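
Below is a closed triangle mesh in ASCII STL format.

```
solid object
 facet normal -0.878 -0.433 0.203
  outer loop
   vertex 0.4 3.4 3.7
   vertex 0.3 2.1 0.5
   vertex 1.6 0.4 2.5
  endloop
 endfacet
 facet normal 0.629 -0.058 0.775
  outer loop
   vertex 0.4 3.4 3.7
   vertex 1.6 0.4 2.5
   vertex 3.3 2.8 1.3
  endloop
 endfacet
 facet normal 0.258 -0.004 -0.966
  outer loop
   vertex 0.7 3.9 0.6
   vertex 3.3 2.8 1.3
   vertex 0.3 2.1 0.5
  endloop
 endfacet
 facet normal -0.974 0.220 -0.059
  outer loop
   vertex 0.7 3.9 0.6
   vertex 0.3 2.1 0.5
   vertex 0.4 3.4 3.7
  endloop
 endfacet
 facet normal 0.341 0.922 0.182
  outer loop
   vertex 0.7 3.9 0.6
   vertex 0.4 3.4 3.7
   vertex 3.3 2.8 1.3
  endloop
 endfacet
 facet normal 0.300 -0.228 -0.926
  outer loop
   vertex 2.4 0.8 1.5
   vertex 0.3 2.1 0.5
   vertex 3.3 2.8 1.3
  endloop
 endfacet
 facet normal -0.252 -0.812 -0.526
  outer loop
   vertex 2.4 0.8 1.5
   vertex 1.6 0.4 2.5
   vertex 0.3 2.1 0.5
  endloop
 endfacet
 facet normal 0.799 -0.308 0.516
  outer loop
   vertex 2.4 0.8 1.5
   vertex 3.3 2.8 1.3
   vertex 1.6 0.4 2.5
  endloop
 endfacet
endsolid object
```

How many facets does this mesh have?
8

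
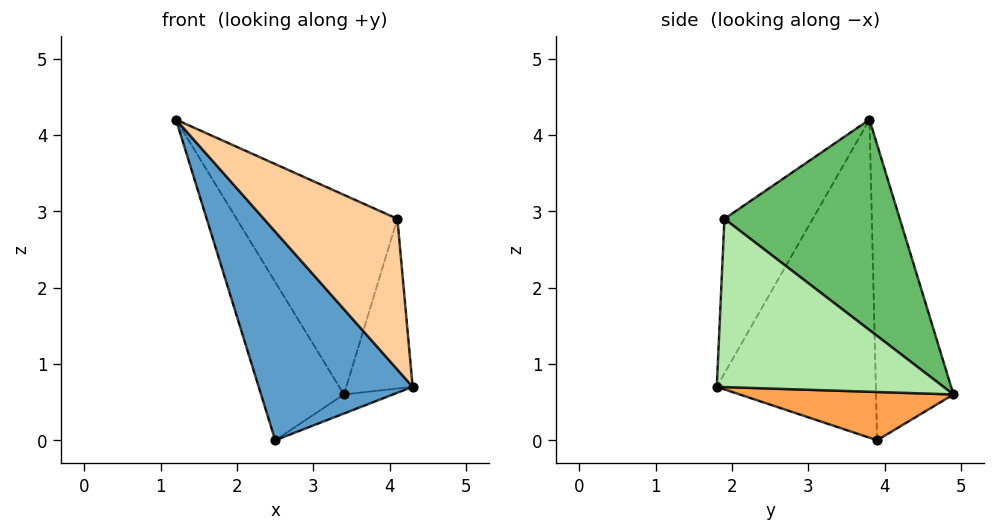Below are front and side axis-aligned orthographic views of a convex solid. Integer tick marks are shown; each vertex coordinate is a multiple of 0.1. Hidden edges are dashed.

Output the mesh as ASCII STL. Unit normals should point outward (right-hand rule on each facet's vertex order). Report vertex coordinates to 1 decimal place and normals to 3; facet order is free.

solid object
 facet normal -0.699 -0.676 -0.232
  outer loop
   vertex 2.5 3.9 0.0
   vertex 4.3 1.8 0.7
   vertex 1.2 3.8 4.2
  endloop
 endfacet
 facet normal -0.670 0.717 -0.190
  outer loop
   vertex 2.5 3.9 0.0
   vertex 1.2 3.8 4.2
   vertex 3.4 4.9 0.6
  endloop
 endfacet
 facet normal 0.466 0.107 -0.878
  outer loop
   vertex 2.5 3.9 0.0
   vertex 3.4 4.9 0.6
   vertex 4.3 1.8 0.7
  endloop
 endfacet
 facet normal -0.552 -0.834 -0.012
  outer loop
   vertex 4.1 1.9 2.9
   vertex 1.2 3.8 4.2
   vertex 4.3 1.8 0.7
  endloop
 endfacet
 facet normal 0.616 0.565 0.549
  outer loop
   vertex 4.1 1.9 2.9
   vertex 3.4 4.9 0.6
   vertex 1.2 3.8 4.2
  endloop
 endfacet
 facet normal 0.957 0.280 0.074
  outer loop
   vertex 4.1 1.9 2.9
   vertex 4.3 1.8 0.7
   vertex 3.4 4.9 0.6
  endloop
 endfacet
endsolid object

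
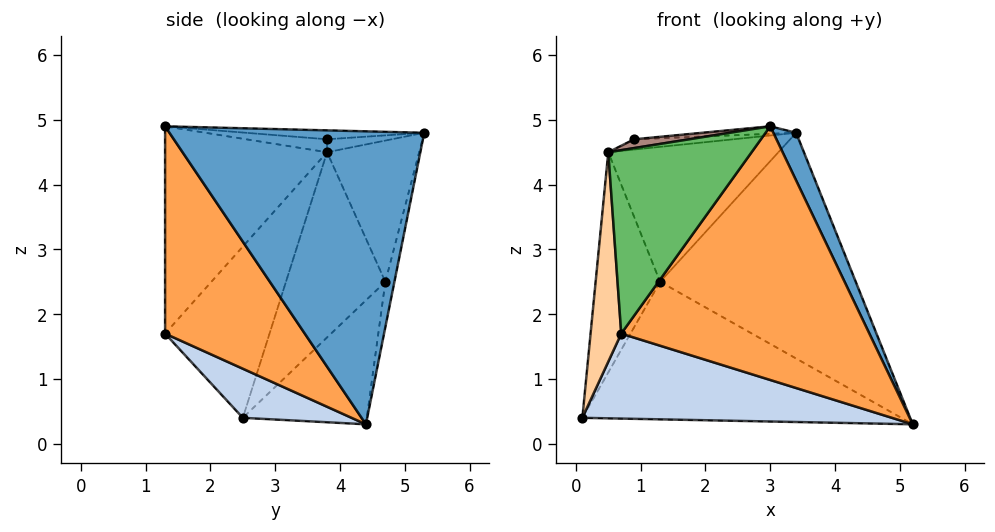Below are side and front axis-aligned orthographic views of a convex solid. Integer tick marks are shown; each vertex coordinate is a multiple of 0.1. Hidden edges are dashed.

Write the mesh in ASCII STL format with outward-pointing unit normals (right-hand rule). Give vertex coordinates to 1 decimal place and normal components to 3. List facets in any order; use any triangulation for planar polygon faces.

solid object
 facet normal 0.920 -0.082 0.384
  outer loop
   vertex 3.4 5.3 4.8
   vertex 3.0 1.3 4.9
   vertex 5.2 4.4 0.3
  endloop
 endfacet
 facet normal 0.232 -0.659 -0.715
  outer loop
   vertex 0.7 1.3 1.7
   vertex 0.1 2.5 0.4
   vertex 5.2 4.4 0.3
  endloop
 endfacet
 facet normal 0.463 -0.822 -0.333
  outer loop
   vertex 0.7 1.3 1.7
   vertex 5.2 4.4 0.3
   vertex 3.0 1.3 4.9
  endloop
 endfacet
 facet normal -0.944 -0.277 0.180
  outer loop
   vertex 0.7 1.3 1.7
   vertex 0.5 3.8 4.5
   vertex 0.1 2.5 0.4
  endloop
 endfacet
 facet normal -0.659 -0.584 0.474
  outer loop
   vertex 0.7 1.3 1.7
   vertex 3.0 1.3 4.9
   vertex 0.5 3.8 4.5
  endloop
 endfacet
 facet normal -0.287 0.739 -0.610
  outer loop
   vertex 1.3 4.7 2.5
   vertex 5.2 4.4 0.3
   vertex 0.1 2.5 0.4
  endloop
 endfacet
 facet normal -0.045 0.976 -0.213
  outer loop
   vertex 1.3 4.7 2.5
   vertex 3.4 5.3 4.8
   vertex 5.2 4.4 0.3
  endloop
 endfacet
 facet normal -0.836 0.542 -0.090
  outer loop
   vertex 1.3 4.7 2.5
   vertex 0.1 2.5 0.4
   vertex 0.5 3.8 4.5
  endloop
 endfacet
 facet normal -0.466 0.861 0.201
  outer loop
   vertex 1.3 4.7 2.5
   vertex 0.5 3.8 4.5
   vertex 3.4 5.3 4.8
  endloop
 endfacet
 facet normal -0.058 0.031 0.998
  outer loop
   vertex 0.9 3.8 4.7
   vertex 3.0 1.3 4.9
   vertex 3.4 5.3 4.8
  endloop
 endfacet
 facet normal -0.428 -0.291 0.856
  outer loop
   vertex 0.9 3.8 4.7
   vertex 0.5 3.8 4.5
   vertex 3.0 1.3 4.9
  endloop
 endfacet
 facet normal -0.369 0.566 0.738
  outer loop
   vertex 0.9 3.8 4.7
   vertex 3.4 5.3 4.8
   vertex 0.5 3.8 4.5
  endloop
 endfacet
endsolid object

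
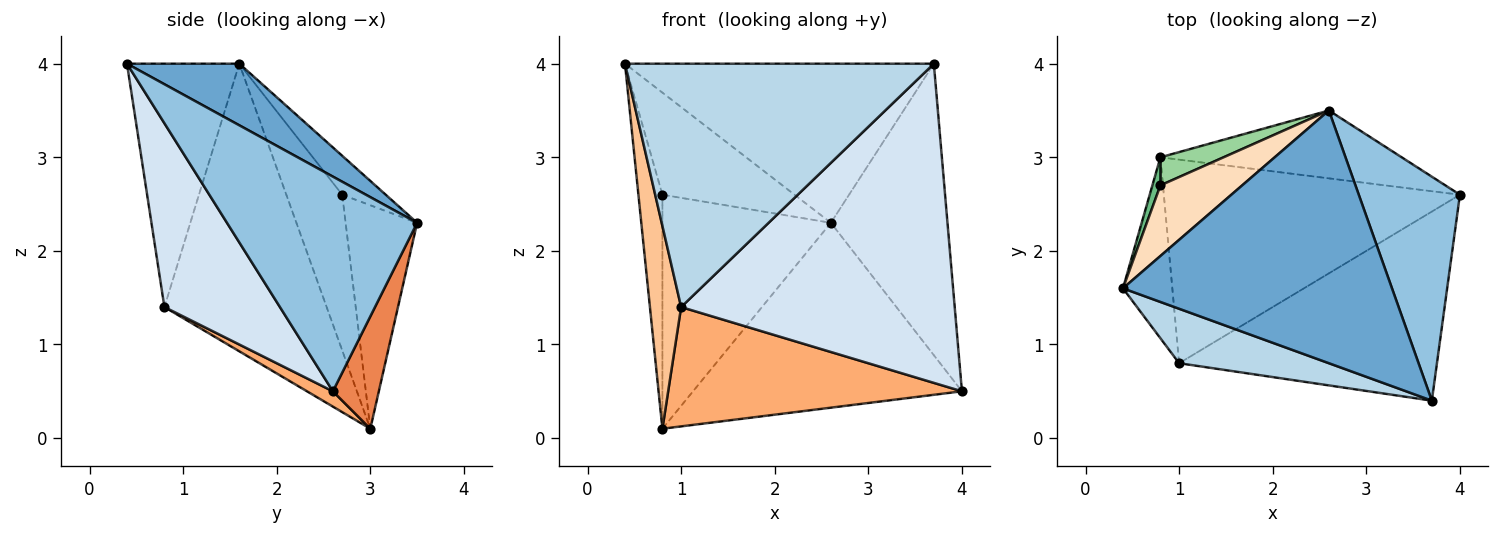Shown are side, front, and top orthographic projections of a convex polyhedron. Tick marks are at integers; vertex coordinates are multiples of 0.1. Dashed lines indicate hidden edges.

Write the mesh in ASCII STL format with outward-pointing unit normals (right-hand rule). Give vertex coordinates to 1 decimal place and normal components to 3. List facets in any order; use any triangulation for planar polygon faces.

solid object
 facet normal 0.190 0.523 0.831
  outer loop
   vertex 2.6 3.5 2.3
   vertex 0.4 1.6 4.0
   vertex 3.7 0.4 4.0
  endloop
 endfacet
 facet normal 0.791 0.485 0.373
  outer loop
   vertex 2.6 3.5 2.3
   vertex 3.7 0.4 4.0
   vertex 4.0 2.6 0.5
  endloop
 endfacet
 facet normal -0.334 -0.920 0.206
  outer loop
   vertex 1.0 0.8 1.4
   vertex 3.7 0.4 4.0
   vertex 0.4 1.6 4.0
  endloop
 endfacet
 facet normal 0.341 -0.809 -0.479
  outer loop
   vertex 1.0 0.8 1.4
   vertex 4.0 2.6 0.5
   vertex 3.7 0.4 4.0
  endloop
 endfacet
 facet normal 0.158 0.927 -0.340
  outer loop
   vertex 0.8 3.0 0.1
   vertex 2.6 3.5 2.3
   vertex 4.0 2.6 0.5
  endloop
 endfacet
 facet normal 0.045 -0.505 -0.862
  outer loop
   vertex 0.8 3.0 0.1
   vertex 4.0 2.6 0.5
   vertex 1.0 0.8 1.4
  endloop
 endfacet
 facet normal -0.968 -0.186 -0.166
  outer loop
   vertex 0.8 3.0 0.1
   vertex 1.0 0.8 1.4
   vertex 0.4 1.6 4.0
  endloop
 endfacet
 facet normal -0.261 0.794 0.549
  outer loop
   vertex 0.8 2.7 2.6
   vertex 0.4 1.6 4.0
   vertex 2.6 3.5 2.3
  endloop
 endfacet
 facet normal -0.918 0.394 0.047
  outer loop
   vertex 0.8 2.7 2.6
   vertex 0.8 3.0 0.1
   vertex 0.4 1.6 4.0
  endloop
 endfacet
 facet normal -0.388 0.915 0.110
  outer loop
   vertex 0.8 2.7 2.6
   vertex 2.6 3.5 2.3
   vertex 0.8 3.0 0.1
  endloop
 endfacet
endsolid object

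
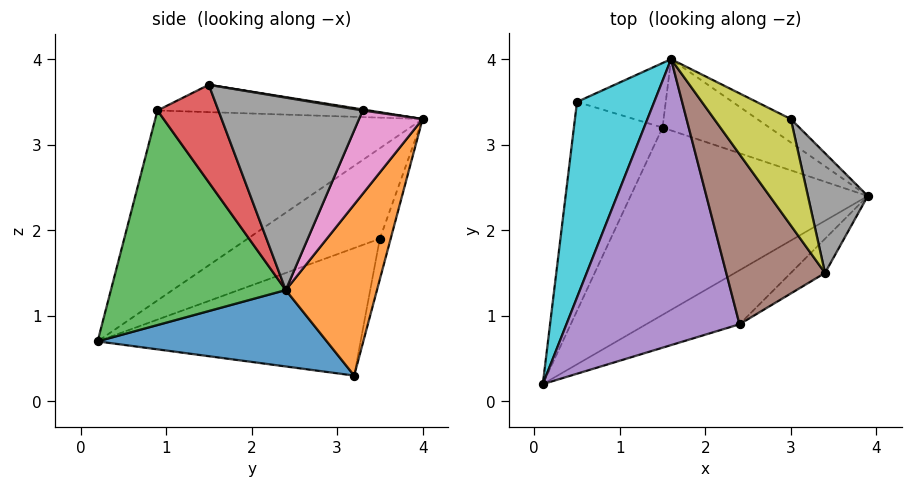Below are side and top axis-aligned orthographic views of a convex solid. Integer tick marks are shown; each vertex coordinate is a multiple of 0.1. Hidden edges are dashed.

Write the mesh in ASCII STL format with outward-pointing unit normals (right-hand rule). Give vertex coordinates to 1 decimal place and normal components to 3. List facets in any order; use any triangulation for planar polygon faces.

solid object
 facet normal 0.296 -0.261 -0.919
  outer loop
   vertex 1.5 3.2 0.3
   vertex 3.9 2.4 1.3
   vertex 0.1 0.2 0.7
  endloop
 endfacet
 facet normal 0.398 0.883 -0.249
  outer loop
   vertex 1.5 3.2 0.3
   vertex 1.6 4.0 3.3
   vertex 3.9 2.4 1.3
  endloop
 endfacet
 facet normal 0.515 -0.828 -0.224
  outer loop
   vertex 2.4 0.9 3.4
   vertex 0.1 0.2 0.7
   vertex 3.9 2.4 1.3
  endloop
 endfacet
 facet normal 0.547 -0.815 -0.192
  outer loop
   vertex 2.4 0.9 3.4
   vertex 3.9 2.4 1.3
   vertex 3.4 1.5 3.7
  endloop
 endfacet
 facet normal -0.729 -0.167 0.664
  outer loop
   vertex 2.4 0.9 3.4
   vertex 1.6 4.0 3.3
   vertex 0.1 0.2 0.7
  endloop
 endfacet
 facet normal -0.266 -0.038 0.963
  outer loop
   vertex 2.4 0.9 3.4
   vertex 3.4 1.5 3.7
   vertex 1.6 4.0 3.3
  endloop
 endfacet
 facet normal 0.450 0.874 -0.182
  outer loop
   vertex 3.0 3.3 3.4
   vertex 3.9 2.4 1.3
   vertex 1.6 4.0 3.3
  endloop
 endfacet
 facet normal 0.924 0.253 0.287
  outer loop
   vertex 3.0 3.3 3.4
   vertex 3.4 1.5 3.7
   vertex 3.9 2.4 1.3
  endloop
 endfacet
 facet normal 0.013 0.167 0.986
  outer loop
   vertex 3.0 3.3 3.4
   vertex 1.6 4.0 3.3
   vertex 3.4 1.5 3.7
  endloop
 endfacet
 facet normal -0.753 -0.142 0.642
  outer loop
   vertex 0.5 3.5 1.9
   vertex 0.1 0.2 0.7
   vertex 1.6 4.0 3.3
  endloop
 endfacet
 facet normal -0.785 0.294 -0.546
  outer loop
   vertex 0.5 3.5 1.9
   vertex 1.5 3.2 0.3
   vertex 0.1 0.2 0.7
  endloop
 endfacet
 facet normal -0.116 0.961 -0.252
  outer loop
   vertex 0.5 3.5 1.9
   vertex 1.6 4.0 3.3
   vertex 1.5 3.2 0.3
  endloop
 endfacet
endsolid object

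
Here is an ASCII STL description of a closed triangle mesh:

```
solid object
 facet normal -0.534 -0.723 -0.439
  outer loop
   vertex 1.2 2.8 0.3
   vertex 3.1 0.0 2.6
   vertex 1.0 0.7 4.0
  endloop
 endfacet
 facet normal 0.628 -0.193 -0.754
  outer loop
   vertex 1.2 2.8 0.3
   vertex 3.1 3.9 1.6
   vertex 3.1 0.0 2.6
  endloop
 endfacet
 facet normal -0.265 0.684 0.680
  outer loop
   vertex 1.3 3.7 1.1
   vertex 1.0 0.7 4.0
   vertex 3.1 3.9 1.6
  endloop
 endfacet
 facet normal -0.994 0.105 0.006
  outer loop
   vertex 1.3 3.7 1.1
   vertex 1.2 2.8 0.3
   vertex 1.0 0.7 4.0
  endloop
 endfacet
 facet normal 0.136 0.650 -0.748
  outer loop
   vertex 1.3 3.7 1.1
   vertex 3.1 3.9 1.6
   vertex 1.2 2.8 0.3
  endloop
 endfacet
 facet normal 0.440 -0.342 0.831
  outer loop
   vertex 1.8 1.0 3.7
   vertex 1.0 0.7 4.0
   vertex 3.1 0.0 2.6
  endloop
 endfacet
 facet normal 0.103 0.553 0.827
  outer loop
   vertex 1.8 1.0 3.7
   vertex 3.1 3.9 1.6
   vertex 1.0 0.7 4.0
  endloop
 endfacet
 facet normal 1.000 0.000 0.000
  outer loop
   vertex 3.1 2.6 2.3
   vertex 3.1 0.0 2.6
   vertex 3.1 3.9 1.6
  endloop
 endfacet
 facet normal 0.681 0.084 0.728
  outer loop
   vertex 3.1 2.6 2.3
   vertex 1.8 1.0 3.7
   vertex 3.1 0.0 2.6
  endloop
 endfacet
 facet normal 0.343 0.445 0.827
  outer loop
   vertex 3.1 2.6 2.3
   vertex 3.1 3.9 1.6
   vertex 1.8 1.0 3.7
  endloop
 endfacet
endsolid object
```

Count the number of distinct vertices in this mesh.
7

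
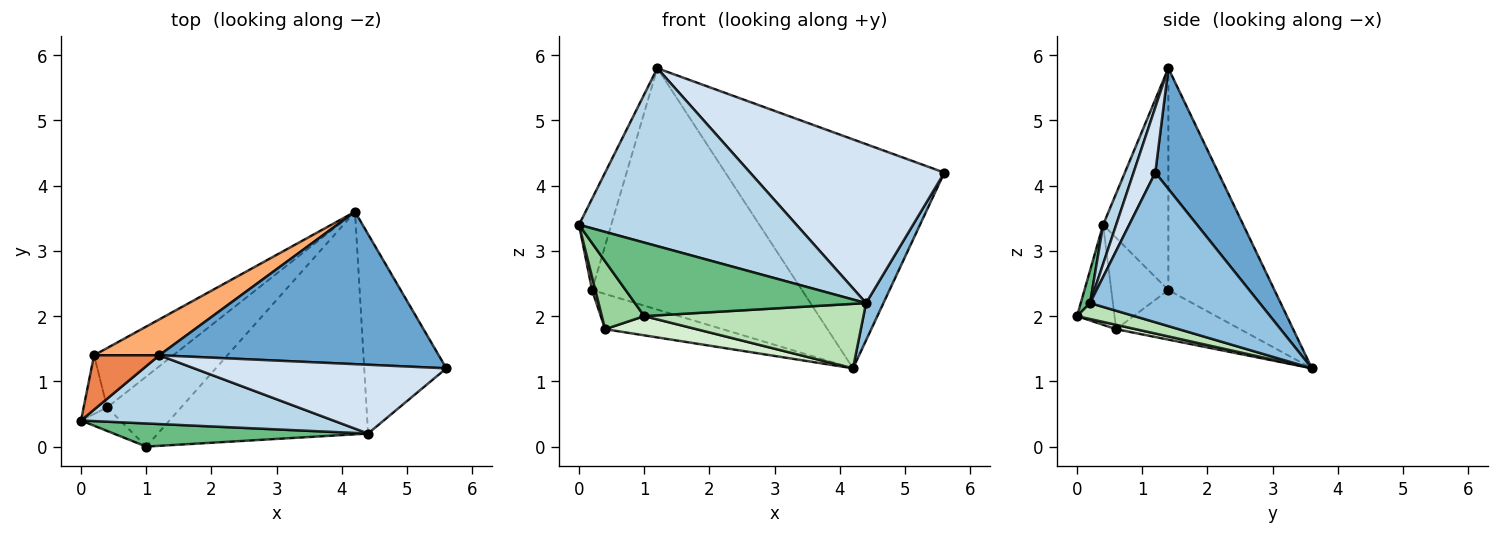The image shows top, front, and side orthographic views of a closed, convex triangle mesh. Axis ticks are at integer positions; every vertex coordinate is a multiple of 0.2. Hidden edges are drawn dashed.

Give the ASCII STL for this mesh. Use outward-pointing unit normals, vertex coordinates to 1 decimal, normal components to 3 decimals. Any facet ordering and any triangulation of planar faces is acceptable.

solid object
 facet normal 0.233 0.810 0.539
  outer loop
   vertex 1.2 1.4 5.8
   vertex 5.6 1.2 4.2
   vertex 4.2 3.6 1.2
  endloop
 endfacet
 facet normal 0.873 -0.090 -0.479
  outer loop
   vertex 4.4 0.2 2.2
   vertex 4.2 3.6 1.2
   vertex 5.6 1.2 4.2
  endloop
 endfacet
 facet normal 0.056 -0.931 0.360
  outer loop
   vertex 4.4 0.2 2.2
   vertex 1.2 1.4 5.8
   vertex 0.0 0.4 3.4
  endloop
 endfacet
 facet normal 0.102 -0.913 0.395
  outer loop
   vertex 4.4 0.2 2.2
   vertex 5.6 1.2 4.2
   vertex 1.2 1.4 5.8
  endloop
 endfacet
 facet normal -0.867 0.428 0.255
  outer loop
   vertex 0.2 1.4 2.4
   vertex 0.0 0.4 3.4
   vertex 1.2 1.4 5.8
  endloop
 endfacet
 facet normal -0.447 0.885 0.132
  outer loop
   vertex 0.2 1.4 2.4
   vertex 1.2 1.4 5.8
   vertex 4.2 3.6 1.2
  endloop
 endfacet
 facet normal -0.474 0.449 -0.757
  outer loop
   vertex 0.4 0.6 1.8
   vertex 0.2 1.4 2.4
   vertex 4.2 3.6 1.2
  endloop
 endfacet
 facet normal -0.967 -0.055 -0.249
  outer loop
   vertex 0.4 0.6 1.8
   vertex 0.0 0.4 3.4
   vertex 0.2 1.4 2.4
  endloop
 endfacet
 facet normal 0.038 -0.953 0.300
  outer loop
   vertex 1.0 0.0 2.0
   vertex 4.4 0.2 2.2
   vertex 0.0 0.4 3.4
  endloop
 endfacet
 facet normal -0.641 -0.725 -0.251
  outer loop
   vertex 1.0 0.0 2.0
   vertex 0.0 0.4 3.4
   vertex 0.4 0.6 1.8
  endloop
 endfacet
 facet normal 0.073 -0.277 -0.958
  outer loop
   vertex 1.0 0.0 2.0
   vertex 4.2 3.6 1.2
   vertex 4.4 0.2 2.2
  endloop
 endfacet
 facet normal 0.057 -0.264 -0.963
  outer loop
   vertex 1.0 0.0 2.0
   vertex 0.4 0.6 1.8
   vertex 4.2 3.6 1.2
  endloop
 endfacet
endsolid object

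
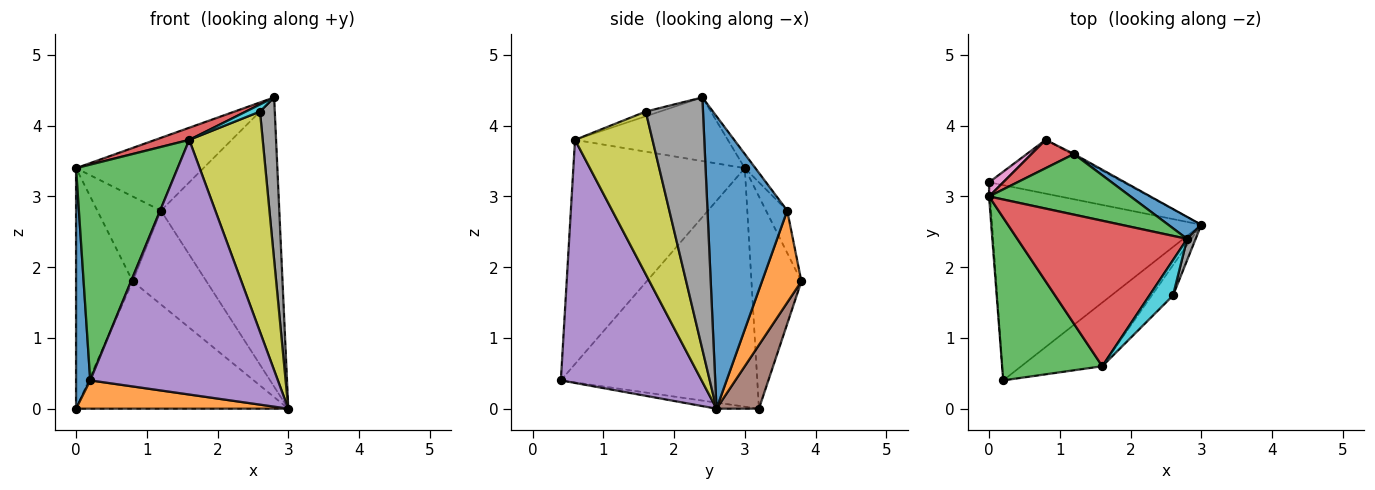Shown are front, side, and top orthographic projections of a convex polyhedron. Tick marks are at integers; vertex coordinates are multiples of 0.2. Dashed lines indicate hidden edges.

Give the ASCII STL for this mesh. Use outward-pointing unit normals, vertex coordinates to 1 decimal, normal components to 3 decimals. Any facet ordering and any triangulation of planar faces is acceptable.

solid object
 facet normal -0.997 -0.072 -0.004
  outer loop
   vertex 0.0 3.2 0.0
   vertex 0.2 0.4 0.4
   vertex 0.0 3.0 3.4
  endloop
 endfacet
 facet normal -0.029 -0.143 -0.989
  outer loop
   vertex 0.0 3.2 0.0
   vertex 3.0 2.6 0.0
   vertex 0.2 0.4 0.4
  endloop
 endfacet
 facet normal -0.803 -0.476 0.359
  outer loop
   vertex 1.6 0.6 3.8
   vertex 0.0 3.0 3.4
   vertex 0.2 0.4 0.4
  endloop
 endfacet
 facet normal -0.350 -0.078 0.933
  outer loop
   vertex 1.6 0.6 3.8
   vertex 2.8 2.4 4.4
   vertex 0.0 3.0 3.4
  endloop
 endfacet
 facet normal 0.588 -0.784 -0.196
  outer loop
   vertex 1.6 0.6 3.8
   vertex 0.2 0.4 0.4
   vertex 3.0 2.6 0.0
  endloop
 endfacet
 facet normal 0.181 0.906 -0.383
  outer loop
   vertex 0.8 3.8 1.8
   vertex 3.0 2.6 0.0
   vertex 0.0 3.2 0.0
  endloop
 endfacet
 facet normal -0.661 0.749 0.044
  outer loop
   vertex 0.8 3.8 1.8
   vertex 0.0 3.2 0.0
   vertex 0.0 3.0 3.4
  endloop
 endfacet
 facet normal 0.968 -0.250 0.033
  outer loop
   vertex 2.6 1.6 4.2
   vertex 3.0 2.6 0.0
   vertex 2.8 2.4 4.4
  endloop
 endfacet
 facet normal 0.723 -0.685 -0.094
  outer loop
   vertex 2.6 1.6 4.2
   vertex 1.6 0.6 3.8
   vertex 3.0 2.6 0.0
  endloop
 endfacet
 facet normal -0.192 -0.192 0.962
  outer loop
   vertex 2.6 1.6 4.2
   vertex 2.8 2.4 4.4
   vertex 1.6 0.6 3.8
  endloop
 endfacet
 facet normal 0.558 0.828 0.063
  outer loop
   vertex 1.2 3.6 2.8
   vertex 2.8 2.4 4.4
   vertex 3.0 2.6 0.0
  endloop
 endfacet
 facet normal 0.471 0.882 -0.012
  outer loop
   vertex 1.2 3.6 2.8
   vertex 3.0 2.6 0.0
   vertex 0.8 3.8 1.8
  endloop
 endfacet
 facet normal -0.064 0.767 0.639
  outer loop
   vertex 1.2 3.6 2.8
   vertex 0.0 3.0 3.4
   vertex 2.8 2.4 4.4
  endloop
 endfacet
 facet normal -0.302 0.905 0.302
  outer loop
   vertex 1.2 3.6 2.8
   vertex 0.8 3.8 1.8
   vertex 0.0 3.0 3.4
  endloop
 endfacet
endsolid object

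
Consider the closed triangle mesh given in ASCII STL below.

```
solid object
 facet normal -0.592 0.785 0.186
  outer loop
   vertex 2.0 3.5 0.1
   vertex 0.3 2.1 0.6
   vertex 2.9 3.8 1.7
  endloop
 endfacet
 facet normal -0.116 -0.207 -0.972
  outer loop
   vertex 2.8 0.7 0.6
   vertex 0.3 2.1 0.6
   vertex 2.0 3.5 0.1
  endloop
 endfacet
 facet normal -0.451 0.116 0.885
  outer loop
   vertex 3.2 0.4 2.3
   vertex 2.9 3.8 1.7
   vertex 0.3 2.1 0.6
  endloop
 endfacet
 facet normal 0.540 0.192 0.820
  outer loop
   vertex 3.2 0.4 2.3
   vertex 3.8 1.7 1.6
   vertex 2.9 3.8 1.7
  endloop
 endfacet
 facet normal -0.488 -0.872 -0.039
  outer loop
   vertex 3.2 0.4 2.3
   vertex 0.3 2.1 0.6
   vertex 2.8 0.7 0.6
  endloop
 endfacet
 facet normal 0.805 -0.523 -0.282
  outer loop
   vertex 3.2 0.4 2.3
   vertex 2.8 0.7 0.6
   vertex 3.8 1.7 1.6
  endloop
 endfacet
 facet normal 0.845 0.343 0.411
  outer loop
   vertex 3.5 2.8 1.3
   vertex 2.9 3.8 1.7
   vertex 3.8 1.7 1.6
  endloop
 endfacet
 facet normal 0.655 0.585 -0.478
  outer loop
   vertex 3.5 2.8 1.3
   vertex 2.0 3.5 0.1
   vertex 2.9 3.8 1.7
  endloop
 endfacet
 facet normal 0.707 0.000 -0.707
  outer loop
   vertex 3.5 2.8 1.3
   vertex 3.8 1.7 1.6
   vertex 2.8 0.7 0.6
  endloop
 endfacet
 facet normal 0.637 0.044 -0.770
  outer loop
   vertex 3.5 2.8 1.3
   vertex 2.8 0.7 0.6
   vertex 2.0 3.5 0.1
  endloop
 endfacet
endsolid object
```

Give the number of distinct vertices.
7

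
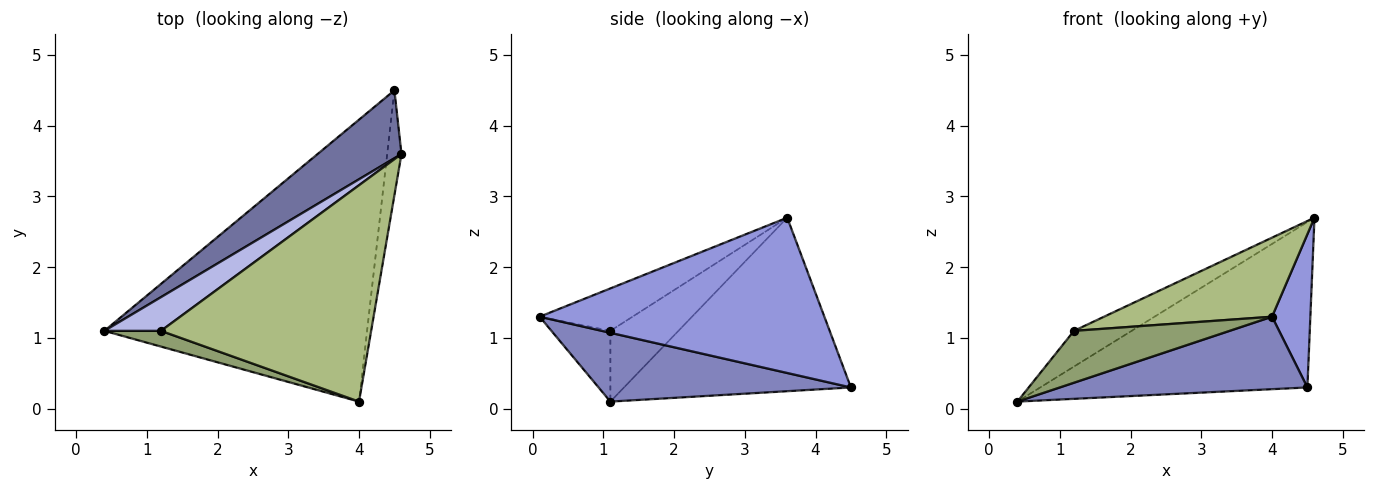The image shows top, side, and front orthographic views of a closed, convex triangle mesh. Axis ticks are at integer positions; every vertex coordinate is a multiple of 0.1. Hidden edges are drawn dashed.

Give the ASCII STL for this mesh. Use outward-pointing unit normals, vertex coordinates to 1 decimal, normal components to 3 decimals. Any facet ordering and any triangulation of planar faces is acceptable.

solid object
 facet normal -0.618 0.727 0.299
  outer loop
   vertex 4.5 4.5 0.3
   vertex 0.4 1.1 0.1
   vertex 4.6 3.6 2.7
  endloop
 endfacet
 facet normal 0.246 -0.241 -0.939
  outer loop
   vertex 4.5 4.5 0.3
   vertex 4.0 0.1 1.3
   vertex 0.4 1.1 0.1
  endloop
 endfacet
 facet normal 0.987 -0.133 -0.091
  outer loop
   vertex 4.5 4.5 0.3
   vertex 4.6 3.6 2.7
   vertex 4.0 0.1 1.3
  endloop
 endfacet
 facet normal -0.651 0.552 0.521
  outer loop
   vertex 1.2 1.1 1.1
   vertex 4.6 3.6 2.7
   vertex 0.4 1.1 0.1
  endloop
 endfacet
 facet normal -0.341 -0.900 0.273
  outer loop
   vertex 1.2 1.1 1.1
   vertex 0.4 1.1 0.1
   vertex 4.0 0.1 1.3
  endloop
 endfacet
 facet normal -0.186 -0.337 0.923
  outer loop
   vertex 1.2 1.1 1.1
   vertex 4.0 0.1 1.3
   vertex 4.6 3.6 2.7
  endloop
 endfacet
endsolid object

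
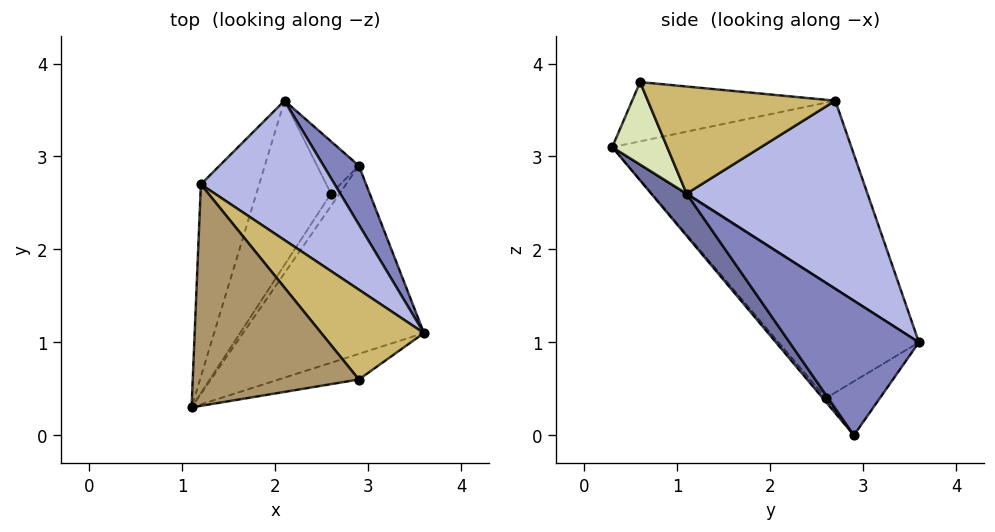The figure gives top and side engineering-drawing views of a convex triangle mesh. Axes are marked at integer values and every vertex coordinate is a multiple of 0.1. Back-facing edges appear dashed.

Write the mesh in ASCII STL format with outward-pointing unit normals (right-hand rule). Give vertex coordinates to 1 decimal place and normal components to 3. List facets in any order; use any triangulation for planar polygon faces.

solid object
 facet normal 0.137 -0.797 -0.589
  outer loop
   vertex 2.9 2.9 0.0
   vertex 3.6 1.1 2.6
   vertex 1.1 0.3 3.1
  endloop
 endfacet
 facet normal 0.776 0.596 0.204
  outer loop
   vertex 2.9 2.9 0.0
   vertex 2.1 3.6 1.0
   vertex 3.6 1.1 2.6
  endloop
 endfacet
 facet normal -0.950 0.101 -0.294
  outer loop
   vertex 1.2 2.7 3.6
   vertex 2.1 3.6 1.0
   vertex 1.1 0.3 3.1
  endloop
 endfacet
 facet normal 0.618 0.652 0.440
  outer loop
   vertex 1.2 2.7 3.6
   vertex 3.6 1.1 2.6
   vertex 2.1 3.6 1.0
  endloop
 endfacet
 facet normal -0.835 -0.092 -0.542
  outer loop
   vertex 2.6 2.6 0.4
   vertex 1.1 0.3 3.1
   vertex 2.1 3.6 1.0
  endloop
 endfacet
 facet normal -0.326 -0.623 -0.711
  outer loop
   vertex 2.6 2.6 0.4
   vertex 2.9 2.9 0.0
   vertex 1.1 0.3 3.1
  endloop
 endfacet
 facet normal -0.790 -0.027 -0.613
  outer loop
   vertex 2.6 2.6 0.4
   vertex 2.1 3.6 1.0
   vertex 2.9 2.9 0.0
  endloop
 endfacet
 facet normal 0.251 -0.937 -0.244
  outer loop
   vertex 2.9 0.6 3.8
   vertex 1.1 0.3 3.1
   vertex 3.6 1.1 2.6
  endloop
 endfacet
 facet normal -0.330 -0.179 0.927
  outer loop
   vertex 2.9 0.6 3.8
   vertex 1.2 2.7 3.6
   vertex 1.1 0.3 3.1
  endloop
 endfacet
 facet normal 0.605 0.545 0.580
  outer loop
   vertex 2.9 0.6 3.8
   vertex 3.6 1.1 2.6
   vertex 1.2 2.7 3.6
  endloop
 endfacet
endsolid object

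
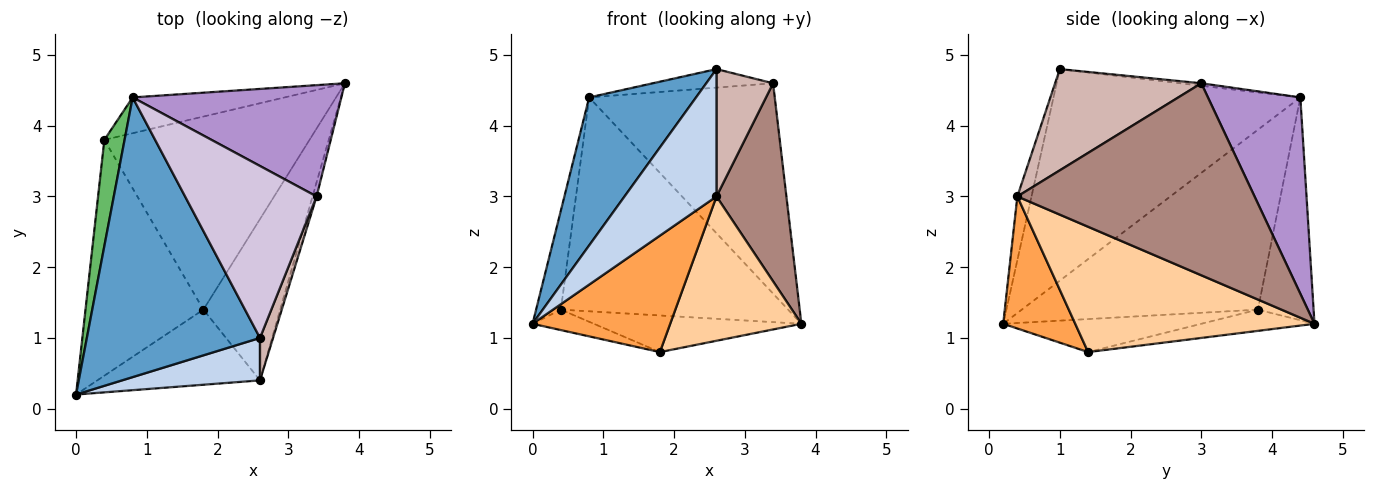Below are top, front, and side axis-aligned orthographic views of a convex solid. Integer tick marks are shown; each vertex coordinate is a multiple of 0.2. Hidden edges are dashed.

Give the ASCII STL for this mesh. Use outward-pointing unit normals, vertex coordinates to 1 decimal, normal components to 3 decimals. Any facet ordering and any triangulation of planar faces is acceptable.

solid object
 facet normal -0.734 -0.318 0.601
  outer loop
   vertex 0.8 4.4 4.4
   vertex 0.0 0.2 1.2
   vertex 2.6 1.0 4.8
  endloop
 endfacet
 facet normal -0.144 -0.939 0.313
  outer loop
   vertex 2.6 0.4 3.0
   vertex 2.6 1.0 4.8
   vertex 0.0 0.2 1.2
  endloop
 endfacet
 facet normal 0.403 -0.769 -0.496
  outer loop
   vertex 2.6 0.4 3.0
   vertex 0.0 0.2 1.2
   vertex 1.8 1.4 0.8
  endloop
 endfacet
 facet normal 0.772 -0.424 -0.473
  outer loop
   vertex 2.6 0.4 3.0
   vertex 1.8 1.4 0.8
   vertex 3.8 4.6 1.2
  endloop
 endfacet
 facet normal -0.988 0.104 0.111
  outer loop
   vertex 0.4 3.8 1.4
   vertex 0.0 0.2 1.2
   vertex 0.8 4.4 4.4
  endloop
 endfacet
 facet normal -0.235 0.959 -0.160
  outer loop
   vertex 0.4 3.8 1.4
   vertex 0.8 4.4 4.4
   vertex 3.8 4.6 1.2
  endloop
 endfacet
 facet normal -0.269 0.083 -0.960
  outer loop
   vertex 0.4 3.8 1.4
   vertex 1.8 1.4 0.8
   vertex 0.0 0.2 1.2
  endloop
 endfacet
 facet normal -0.101 0.185 -0.977
  outer loop
   vertex 0.4 3.8 1.4
   vertex 3.8 4.6 1.2
   vertex 1.8 1.4 0.8
  endloop
 endfacet
 facet normal 0.403 0.809 0.428
  outer loop
   vertex 3.4 3.0 4.6
   vertex 3.8 4.6 1.2
   vertex 0.8 4.4 4.4
  endloop
 endfacet
 facet normal -0.019 0.107 0.994
  outer loop
   vertex 3.4 3.0 4.6
   vertex 0.8 4.4 4.4
   vertex 2.6 1.0 4.8
  endloop
 endfacet
 facet normal 0.959 -0.283 -0.020
  outer loop
   vertex 3.4 3.0 4.6
   vertex 2.6 0.4 3.0
   vertex 3.8 4.6 1.2
  endloop
 endfacet
 facet normal 0.926 -0.358 0.119
  outer loop
   vertex 3.4 3.0 4.6
   vertex 2.6 1.0 4.8
   vertex 2.6 0.4 3.0
  endloop
 endfacet
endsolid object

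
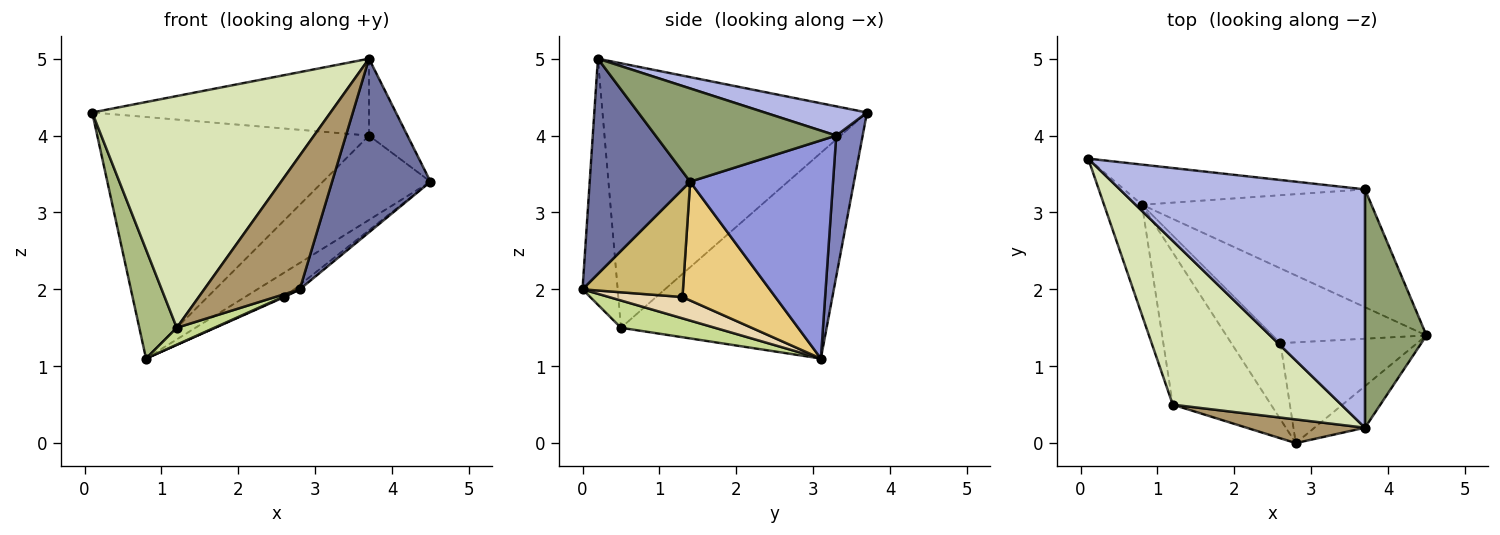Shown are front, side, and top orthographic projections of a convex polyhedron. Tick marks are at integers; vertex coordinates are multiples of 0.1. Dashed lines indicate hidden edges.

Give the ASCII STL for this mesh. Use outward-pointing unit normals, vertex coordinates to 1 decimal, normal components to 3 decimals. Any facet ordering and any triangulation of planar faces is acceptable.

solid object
 facet normal 0.705 -0.690 -0.165
  outer loop
   vertex 3.7 0.2 5.0
   vertex 2.8 0.0 2.0
   vertex 4.5 1.4 3.4
  endloop
 endfacet
 facet normal 0.096 0.982 -0.163
  outer loop
   vertex 3.7 3.3 4.0
   vertex 0.8 3.1 1.1
   vertex 0.1 3.7 4.3
  endloop
 endfacet
 facet normal 0.612 0.461 -0.643
  outer loop
   vertex 3.7 3.3 4.0
   vertex 4.5 1.4 3.4
   vertex 0.8 3.1 1.1
  endloop
 endfacet
 facet normal 0.113 0.305 0.946
  outer loop
   vertex 3.7 3.3 4.0
   vertex 0.1 3.7 4.3
   vertex 3.7 0.2 5.0
  endloop
 endfacet
 facet normal 0.822 0.175 0.542
  outer loop
   vertex 3.7 3.3 4.0
   vertex 3.7 0.2 5.0
   vertex 4.5 1.4 3.4
  endloop
 endfacet
 facet normal -0.968 -0.176 -0.179
  outer loop
   vertex 1.2 0.5 1.5
   vertex 0.1 3.7 4.3
   vertex 0.8 3.1 1.1
  endloop
 endfacet
 facet normal 0.266 -0.106 -0.958
  outer loop
   vertex 1.2 0.5 1.5
   vertex 0.8 3.1 1.1
   vertex 2.8 0.0 2.0
  endloop
 endfacet
 facet normal -0.671 -0.605 0.428
  outer loop
   vertex 1.2 0.5 1.5
   vertex 3.7 0.2 5.0
   vertex 0.1 3.7 4.3
  endloop
 endfacet
 facet normal -0.341 -0.926 0.164
  outer loop
   vertex 1.2 0.5 1.5
   vertex 2.8 0.0 2.0
   vertex 3.7 0.2 5.0
  endloop
 endfacet
 facet normal 0.618 0.035 -0.785
  outer loop
   vertex 2.6 1.3 1.9
   vertex 4.5 1.4 3.4
   vertex 2.8 0.0 2.0
  endloop
 endfacet
 facet normal 0.592 0.251 -0.766
  outer loop
   vertex 2.6 1.3 1.9
   vertex 0.8 3.1 1.1
   vertex 4.5 1.4 3.4
  endloop
 endfacet
 facet normal 0.398 -0.009 -0.917
  outer loop
   vertex 2.6 1.3 1.9
   vertex 2.8 0.0 2.0
   vertex 0.8 3.1 1.1
  endloop
 endfacet
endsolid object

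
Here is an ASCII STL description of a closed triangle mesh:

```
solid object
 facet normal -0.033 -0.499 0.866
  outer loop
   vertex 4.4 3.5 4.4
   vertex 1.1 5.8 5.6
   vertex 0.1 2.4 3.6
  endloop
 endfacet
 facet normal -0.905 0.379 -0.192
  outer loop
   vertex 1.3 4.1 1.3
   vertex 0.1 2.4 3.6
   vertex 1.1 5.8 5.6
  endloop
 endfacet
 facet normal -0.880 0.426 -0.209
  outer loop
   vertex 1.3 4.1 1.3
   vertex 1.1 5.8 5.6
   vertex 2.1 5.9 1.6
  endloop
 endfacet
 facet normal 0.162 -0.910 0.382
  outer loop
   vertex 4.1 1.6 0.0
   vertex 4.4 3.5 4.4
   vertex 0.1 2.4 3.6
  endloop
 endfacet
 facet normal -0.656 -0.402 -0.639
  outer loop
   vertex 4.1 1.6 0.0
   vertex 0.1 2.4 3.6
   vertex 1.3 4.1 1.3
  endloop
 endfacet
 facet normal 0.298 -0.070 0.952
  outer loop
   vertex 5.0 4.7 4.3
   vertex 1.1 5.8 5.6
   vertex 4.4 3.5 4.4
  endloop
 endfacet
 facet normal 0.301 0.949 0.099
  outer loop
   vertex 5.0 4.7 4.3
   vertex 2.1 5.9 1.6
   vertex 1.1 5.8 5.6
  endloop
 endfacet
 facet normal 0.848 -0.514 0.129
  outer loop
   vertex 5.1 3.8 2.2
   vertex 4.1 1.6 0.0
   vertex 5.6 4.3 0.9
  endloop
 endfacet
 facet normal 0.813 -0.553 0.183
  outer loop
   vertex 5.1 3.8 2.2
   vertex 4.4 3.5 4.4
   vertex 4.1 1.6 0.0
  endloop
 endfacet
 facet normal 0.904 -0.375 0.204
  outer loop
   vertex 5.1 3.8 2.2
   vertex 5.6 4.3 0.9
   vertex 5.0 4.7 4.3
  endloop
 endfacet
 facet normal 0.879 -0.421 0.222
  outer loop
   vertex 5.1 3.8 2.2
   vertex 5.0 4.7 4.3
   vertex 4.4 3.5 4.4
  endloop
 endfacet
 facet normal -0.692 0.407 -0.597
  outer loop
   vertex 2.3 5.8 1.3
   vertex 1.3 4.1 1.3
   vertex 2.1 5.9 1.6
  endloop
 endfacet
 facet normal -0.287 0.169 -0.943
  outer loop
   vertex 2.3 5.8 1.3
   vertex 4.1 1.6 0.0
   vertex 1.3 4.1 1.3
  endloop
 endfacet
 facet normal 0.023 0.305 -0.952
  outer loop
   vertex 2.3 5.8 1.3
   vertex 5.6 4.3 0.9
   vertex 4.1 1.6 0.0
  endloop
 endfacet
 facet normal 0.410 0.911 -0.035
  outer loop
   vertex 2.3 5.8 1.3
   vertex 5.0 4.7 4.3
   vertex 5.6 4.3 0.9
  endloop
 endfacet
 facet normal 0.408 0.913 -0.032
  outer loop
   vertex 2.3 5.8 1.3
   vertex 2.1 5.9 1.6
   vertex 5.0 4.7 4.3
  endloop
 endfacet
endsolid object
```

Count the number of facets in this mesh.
16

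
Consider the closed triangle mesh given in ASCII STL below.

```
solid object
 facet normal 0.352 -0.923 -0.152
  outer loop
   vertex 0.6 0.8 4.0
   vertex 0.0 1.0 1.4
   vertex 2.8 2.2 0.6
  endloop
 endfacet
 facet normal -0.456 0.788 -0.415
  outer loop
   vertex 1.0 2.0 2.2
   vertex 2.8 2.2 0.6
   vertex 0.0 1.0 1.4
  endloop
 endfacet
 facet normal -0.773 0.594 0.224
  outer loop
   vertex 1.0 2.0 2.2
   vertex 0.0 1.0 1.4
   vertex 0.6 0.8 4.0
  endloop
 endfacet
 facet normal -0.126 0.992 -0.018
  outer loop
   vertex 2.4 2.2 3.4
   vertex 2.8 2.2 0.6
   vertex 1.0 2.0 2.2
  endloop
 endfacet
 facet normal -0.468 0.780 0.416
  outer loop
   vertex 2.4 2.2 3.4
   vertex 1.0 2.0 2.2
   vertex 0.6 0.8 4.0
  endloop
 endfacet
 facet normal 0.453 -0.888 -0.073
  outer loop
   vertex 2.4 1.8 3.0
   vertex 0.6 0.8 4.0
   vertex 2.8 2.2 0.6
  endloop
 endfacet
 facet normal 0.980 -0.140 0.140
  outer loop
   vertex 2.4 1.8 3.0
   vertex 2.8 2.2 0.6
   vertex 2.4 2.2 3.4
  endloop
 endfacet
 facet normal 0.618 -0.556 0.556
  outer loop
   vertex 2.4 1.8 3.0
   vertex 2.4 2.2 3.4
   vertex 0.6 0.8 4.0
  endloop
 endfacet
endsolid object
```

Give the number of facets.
8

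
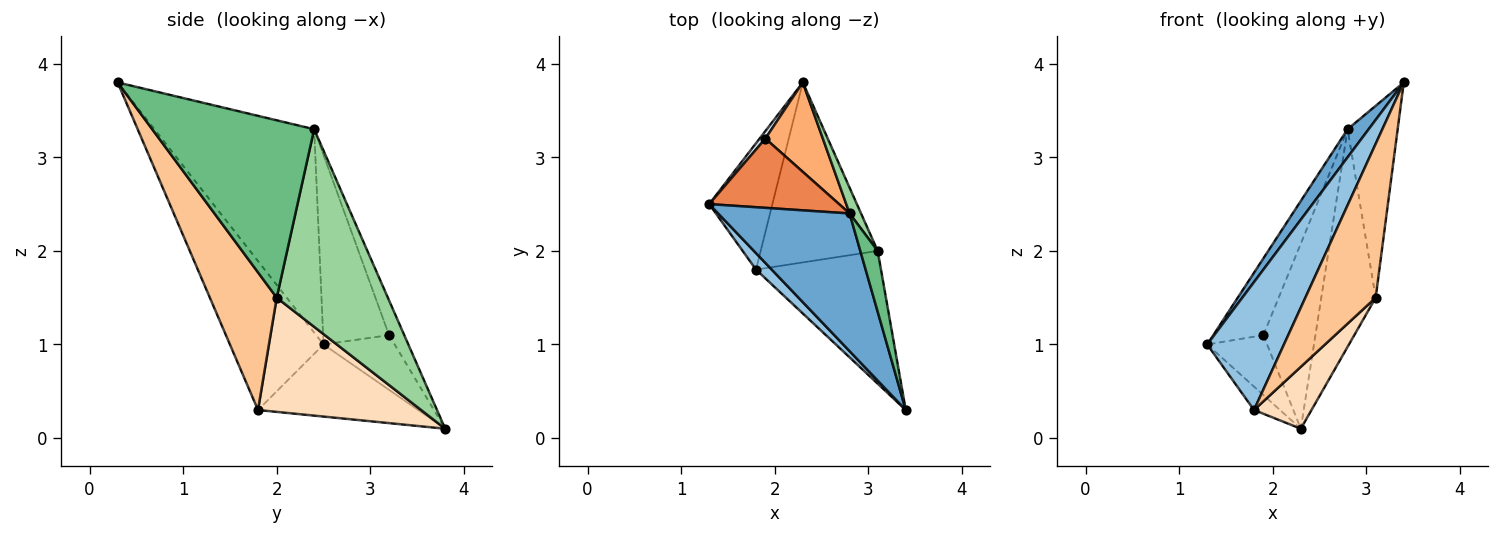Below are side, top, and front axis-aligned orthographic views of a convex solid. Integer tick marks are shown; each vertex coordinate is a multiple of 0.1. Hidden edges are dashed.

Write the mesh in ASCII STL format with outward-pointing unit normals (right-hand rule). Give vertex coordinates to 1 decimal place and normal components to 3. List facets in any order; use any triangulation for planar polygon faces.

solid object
 facet normal -0.835 -0.110 0.540
  outer loop
   vertex 2.8 2.4 3.3
   vertex 1.3 2.5 1.0
   vertex 3.4 0.3 3.8
  endloop
 endfacet
 facet normal -0.771 -0.632 0.081
  outer loop
   vertex 1.8 1.8 0.3
   vertex 3.4 0.3 3.8
   vertex 1.3 2.5 1.0
  endloop
 endfacet
 facet normal -0.746 0.121 -0.654
  outer loop
   vertex 1.8 1.8 0.3
   vertex 1.3 2.5 1.0
   vertex 2.3 3.8 0.1
  endloop
 endfacet
 facet normal -0.762 0.642 0.080
  outer loop
   vertex 1.9 3.2 1.1
   vertex 2.3 3.8 0.1
   vertex 1.3 2.5 1.0
  endloop
 endfacet
 facet normal -0.699 0.531 0.479
  outer loop
   vertex 1.9 3.2 1.1
   vertex 1.3 2.5 1.0
   vertex 2.8 2.4 3.3
  endloop
 endfacet
 facet normal -0.254 0.871 0.421
  outer loop
   vertex 1.9 3.2 1.1
   vertex 2.8 2.4 3.3
   vertex 2.3 3.8 0.1
  endloop
 endfacet
 facet normal 0.584 -0.614 -0.530
  outer loop
   vertex 3.1 2.0 1.5
   vertex 3.4 0.3 3.8
   vertex 1.8 1.8 0.3
  endloop
 endfacet
 facet normal 0.678 -0.239 -0.695
  outer loop
   vertex 3.1 2.0 1.5
   vertex 1.8 1.8 0.3
   vertex 2.3 3.8 0.1
  endloop
 endfacet
 facet normal 0.951 0.294 0.093
  outer loop
   vertex 3.1 2.0 1.5
   vertex 2.8 2.4 3.3
   vertex 3.4 0.3 3.8
  endloop
 endfacet
 facet normal 0.897 0.439 0.052
  outer loop
   vertex 3.1 2.0 1.5
   vertex 2.3 3.8 0.1
   vertex 2.8 2.4 3.3
  endloop
 endfacet
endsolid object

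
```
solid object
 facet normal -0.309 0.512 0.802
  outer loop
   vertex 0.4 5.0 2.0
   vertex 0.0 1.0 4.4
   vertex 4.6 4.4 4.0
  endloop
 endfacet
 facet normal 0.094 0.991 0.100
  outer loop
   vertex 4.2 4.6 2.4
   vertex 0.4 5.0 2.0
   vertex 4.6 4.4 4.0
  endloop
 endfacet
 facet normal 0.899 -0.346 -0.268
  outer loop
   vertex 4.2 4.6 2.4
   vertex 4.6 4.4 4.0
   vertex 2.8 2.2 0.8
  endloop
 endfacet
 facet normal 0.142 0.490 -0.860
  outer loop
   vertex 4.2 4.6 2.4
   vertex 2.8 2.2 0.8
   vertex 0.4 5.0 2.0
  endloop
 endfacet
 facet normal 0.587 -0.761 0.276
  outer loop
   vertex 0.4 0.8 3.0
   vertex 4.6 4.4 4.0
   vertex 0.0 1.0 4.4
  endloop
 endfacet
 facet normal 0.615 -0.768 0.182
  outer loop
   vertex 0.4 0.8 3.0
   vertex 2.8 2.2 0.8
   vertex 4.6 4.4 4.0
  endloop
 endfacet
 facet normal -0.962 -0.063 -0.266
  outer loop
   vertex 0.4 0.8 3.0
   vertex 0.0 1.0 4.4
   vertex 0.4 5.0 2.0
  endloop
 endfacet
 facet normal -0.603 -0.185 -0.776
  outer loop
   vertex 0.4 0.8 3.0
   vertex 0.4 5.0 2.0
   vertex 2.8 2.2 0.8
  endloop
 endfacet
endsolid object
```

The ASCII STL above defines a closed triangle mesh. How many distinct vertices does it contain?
6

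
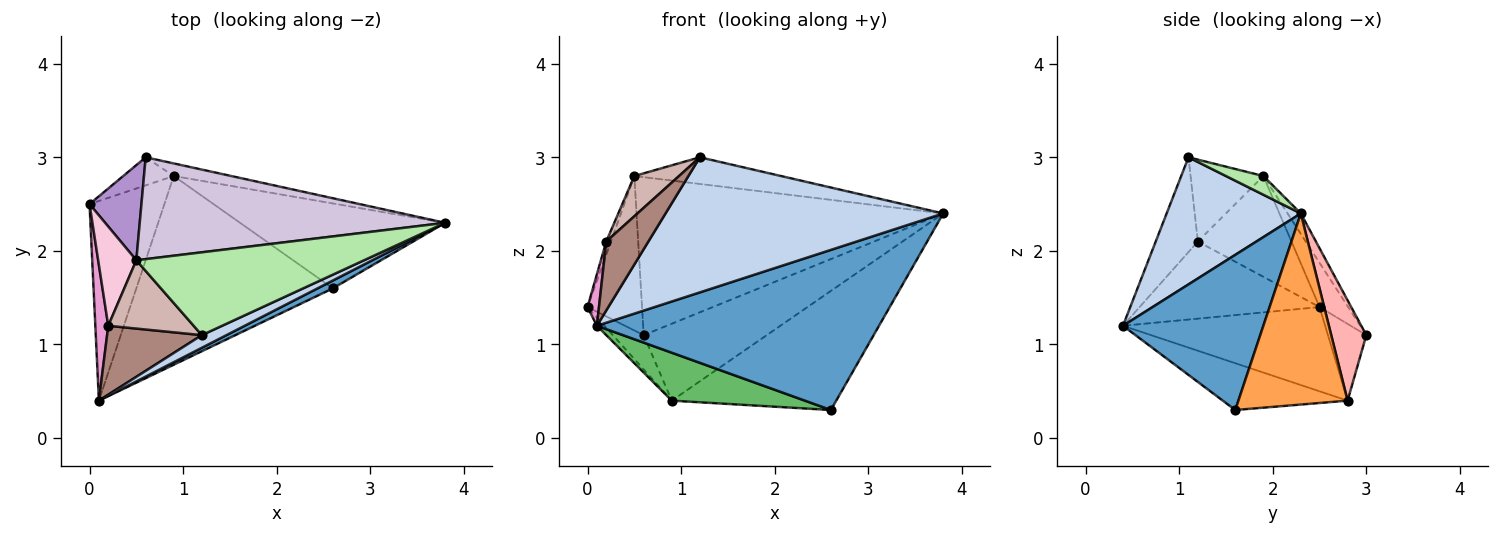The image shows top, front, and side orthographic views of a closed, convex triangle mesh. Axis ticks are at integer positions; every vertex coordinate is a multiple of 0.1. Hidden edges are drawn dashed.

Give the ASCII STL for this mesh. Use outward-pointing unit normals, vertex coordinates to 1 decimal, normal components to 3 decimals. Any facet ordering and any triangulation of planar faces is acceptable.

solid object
 facet normal 0.445 -0.894 0.044
  outer loop
   vertex 2.6 1.6 0.3
   vertex 3.8 2.3 2.4
   vertex 0.1 0.4 1.2
  endloop
 endfacet
 facet normal 0.433 -0.897 0.084
  outer loop
   vertex 1.2 1.1 3.0
   vertex 0.1 0.4 1.2
   vertex 3.8 2.3 2.4
  endloop
 endfacet
 facet normal 0.476 0.716 -0.511
  outer loop
   vertex 0.9 2.8 0.4
   vertex 3.8 2.3 2.4
   vertex 2.6 1.6 0.3
  endloop
 endfacet
 facet normal -0.747 0.028 -0.664
  outer loop
   vertex 0.9 2.8 0.4
   vertex 0.1 0.4 1.2
   vertex 0.0 2.5 1.4
  endloop
 endfacet
 facet normal -0.225 -0.240 -0.944
  outer loop
   vertex 0.9 2.8 0.4
   vertex 2.6 1.6 0.3
   vertex 0.1 0.4 1.2
  endloop
 endfacet
 facet normal 0.078 0.305 0.949
  outer loop
   vertex 0.5 1.9 2.8
   vertex 1.2 1.1 3.0
   vertex 3.8 2.3 2.4
  endloop
 endfacet
 facet normal -0.693 0.558 -0.456
  outer loop
   vertex 0.6 3.0 1.1
   vertex 0.9 2.8 0.4
   vertex 0.0 2.5 1.4
  endloop
 endfacet
 facet normal 0.271 0.950 -0.155
  outer loop
   vertex 0.6 3.0 1.1
   vertex 3.8 2.3 2.4
   vertex 0.9 2.8 0.4
  endloop
 endfacet
 facet normal -0.408 0.777 0.479
  outer loop
   vertex 0.6 3.0 1.1
   vertex 0.0 2.5 1.4
   vertex 0.5 1.9 2.8
  endloop
 endfacet
 facet normal -0.036 0.840 0.541
  outer loop
   vertex 0.6 3.0 1.1
   vertex 0.5 1.9 2.8
   vertex 3.8 2.3 2.4
  endloop
 endfacet
 facet normal -0.577 -0.577 0.577
  outer loop
   vertex 0.2 1.2 2.1
   vertex 0.1 0.4 1.2
   vertex 1.2 1.1 3.0
  endloop
 endfacet
 facet normal -0.637 -0.391 0.664
  outer loop
   vertex 0.2 1.2 2.1
   vertex 1.2 1.1 3.0
   vertex 0.5 1.9 2.8
  endloop
 endfacet
 facet normal -0.984 -0.063 0.165
  outer loop
   vertex 0.2 1.2 2.1
   vertex 0.0 2.5 1.4
   vertex 0.1 0.4 1.2
  endloop
 endfacet
 facet normal -0.934 0.047 0.354
  outer loop
   vertex 0.2 1.2 2.1
   vertex 0.5 1.9 2.8
   vertex 0.0 2.5 1.4
  endloop
 endfacet
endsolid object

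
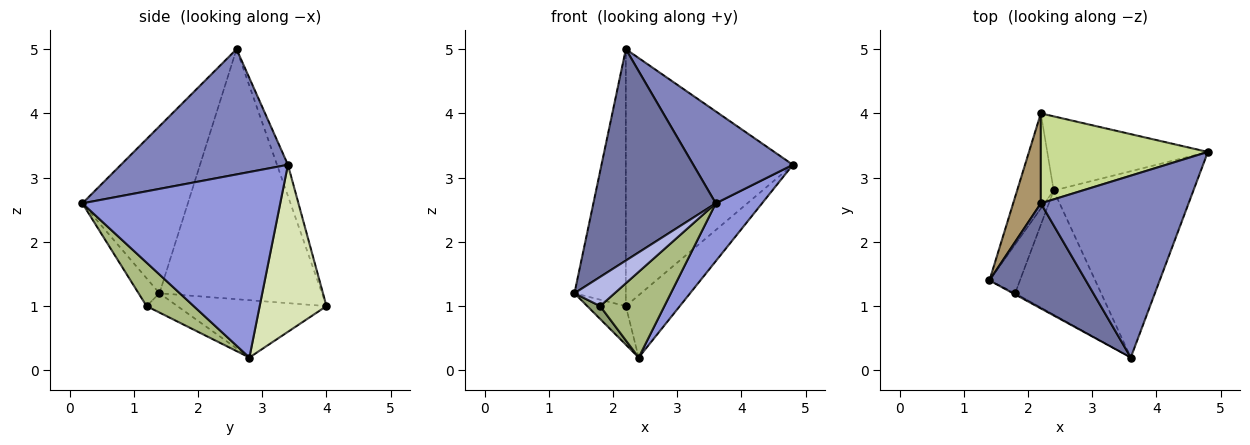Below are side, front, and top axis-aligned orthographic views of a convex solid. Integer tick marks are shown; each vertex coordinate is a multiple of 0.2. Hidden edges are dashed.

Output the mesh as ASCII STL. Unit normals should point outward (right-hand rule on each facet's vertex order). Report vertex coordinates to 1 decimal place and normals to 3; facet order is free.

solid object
 facet normal -0.611 -0.709 0.352
  outer loop
   vertex 2.2 2.6 5.0
   vertex 1.4 1.4 1.2
   vertex 3.6 0.2 2.6
  endloop
 endfacet
 facet normal 0.603 -0.360 0.712
  outer loop
   vertex 2.2 2.6 5.0
   vertex 3.6 0.2 2.6
   vertex 4.8 3.4 3.2
  endloop
 endfacet
 facet normal 0.785 -0.184 -0.591
  outer loop
   vertex 2.4 2.8 0.2
   vertex 4.8 3.4 3.2
   vertex 3.6 0.2 2.6
  endloop
 endfacet
 facet normal -0.461 -0.887 -0.035
  outer loop
   vertex 1.8 1.2 1.0
   vertex 3.6 0.2 2.6
   vertex 1.4 1.4 1.2
  endloop
 endfacet
 facet normal -0.521 -0.217 -0.825
  outer loop
   vertex 1.8 1.2 1.0
   vertex 1.4 1.4 1.2
   vertex 2.4 2.8 0.2
  endloop
 endfacet
 facet normal 0.384 -0.524 -0.760
  outer loop
   vertex 1.8 1.2 1.0
   vertex 2.4 2.8 0.2
   vertex 3.6 0.2 2.6
  endloop
 endfacet
 facet normal -0.062 0.942 0.330
  outer loop
   vertex 2.2 4.0 1.0
   vertex 2.2 2.6 5.0
   vertex 4.8 3.4 3.2
  endloop
 endfacet
 facet normal 0.623 0.503 -0.599
  outer loop
   vertex 2.2 4.0 1.0
   vertex 4.8 3.4 3.2
   vertex 2.4 2.8 0.2
  endloop
 endfacet
 facet normal -0.948 0.300 0.105
  outer loop
   vertex 2.2 4.0 1.0
   vertex 1.4 1.4 1.2
   vertex 2.2 2.6 5.0
  endloop
 endfacet
 facet normal -0.824 0.213 -0.525
  outer loop
   vertex 2.2 4.0 1.0
   vertex 2.4 2.8 0.2
   vertex 1.4 1.4 1.2
  endloop
 endfacet
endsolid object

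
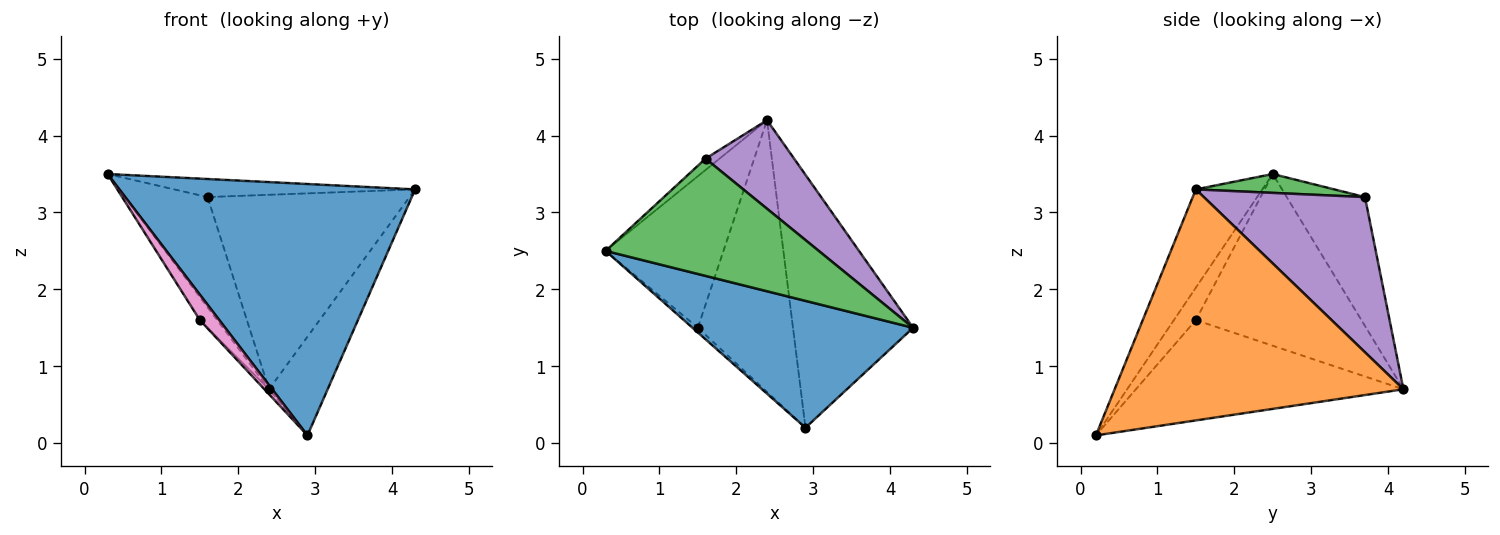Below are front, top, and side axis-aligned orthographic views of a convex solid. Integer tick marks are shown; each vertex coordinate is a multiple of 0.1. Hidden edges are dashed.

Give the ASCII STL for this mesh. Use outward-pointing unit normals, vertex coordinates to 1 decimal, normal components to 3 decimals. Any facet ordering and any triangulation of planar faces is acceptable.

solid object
 facet normal -0.197 -0.875 0.442
  outer loop
   vertex 2.9 0.2 0.1
   vertex 4.3 1.5 3.3
   vertex 0.3 2.5 3.5
  endloop
 endfacet
 facet normal 0.873 0.177 -0.454
  outer loop
   vertex 2.9 0.2 0.1
   vertex 2.4 4.2 0.7
   vertex 4.3 1.5 3.3
  endloop
 endfacet
 facet normal 0.087 0.152 0.985
  outer loop
   vertex 1.6 3.7 3.2
   vertex 0.3 2.5 3.5
   vertex 4.3 1.5 3.3
  endloop
 endfacet
 facet normal -0.686 0.724 -0.075
  outer loop
   vertex 1.6 3.7 3.2
   vertex 2.4 4.2 0.7
   vertex 0.3 2.5 3.5
  endloop
 endfacet
 facet normal 0.588 0.736 0.335
  outer loop
   vertex 1.6 3.7 3.2
   vertex 4.3 1.5 3.3
   vertex 2.4 4.2 0.7
  endloop
 endfacet
 facet normal -0.821 0.086 -0.564
  outer loop
   vertex 1.5 1.5 1.6
   vertex 0.3 2.5 3.5
   vertex 2.4 4.2 0.7
  endloop
 endfacet
 facet normal -0.743 -0.658 -0.122
  outer loop
   vertex 1.5 1.5 1.6
   vertex 2.9 0.2 0.1
   vertex 0.3 2.5 3.5
  endloop
 endfacet
 facet normal -0.726 0.013 -0.688
  outer loop
   vertex 1.5 1.5 1.6
   vertex 2.4 4.2 0.7
   vertex 2.9 0.2 0.1
  endloop
 endfacet
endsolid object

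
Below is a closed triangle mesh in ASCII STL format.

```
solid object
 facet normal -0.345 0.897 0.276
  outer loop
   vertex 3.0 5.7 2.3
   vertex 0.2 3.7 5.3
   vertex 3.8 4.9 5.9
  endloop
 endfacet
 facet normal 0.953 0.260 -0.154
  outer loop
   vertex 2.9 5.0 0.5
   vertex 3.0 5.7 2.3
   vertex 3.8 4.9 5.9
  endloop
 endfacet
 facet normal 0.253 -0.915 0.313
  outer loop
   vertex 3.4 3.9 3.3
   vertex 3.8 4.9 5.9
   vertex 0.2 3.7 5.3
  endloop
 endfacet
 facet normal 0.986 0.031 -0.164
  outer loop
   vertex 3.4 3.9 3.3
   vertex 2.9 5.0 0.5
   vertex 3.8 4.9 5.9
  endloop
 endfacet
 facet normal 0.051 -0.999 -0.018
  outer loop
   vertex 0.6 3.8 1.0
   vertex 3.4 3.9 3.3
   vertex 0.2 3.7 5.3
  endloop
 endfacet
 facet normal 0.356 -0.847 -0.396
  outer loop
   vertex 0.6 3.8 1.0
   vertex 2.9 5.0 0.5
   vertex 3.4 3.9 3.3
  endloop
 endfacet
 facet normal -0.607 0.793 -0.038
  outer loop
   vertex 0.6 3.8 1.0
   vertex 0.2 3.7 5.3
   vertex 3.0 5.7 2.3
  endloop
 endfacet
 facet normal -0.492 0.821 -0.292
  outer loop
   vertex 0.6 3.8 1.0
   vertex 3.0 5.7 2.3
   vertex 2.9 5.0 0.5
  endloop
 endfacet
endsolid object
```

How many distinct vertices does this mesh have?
6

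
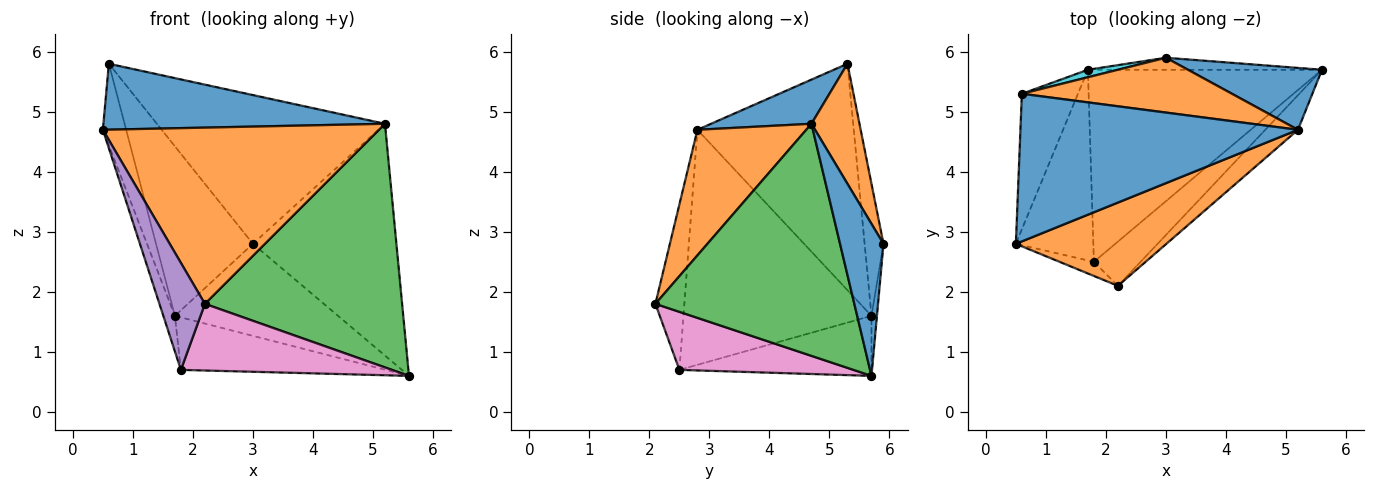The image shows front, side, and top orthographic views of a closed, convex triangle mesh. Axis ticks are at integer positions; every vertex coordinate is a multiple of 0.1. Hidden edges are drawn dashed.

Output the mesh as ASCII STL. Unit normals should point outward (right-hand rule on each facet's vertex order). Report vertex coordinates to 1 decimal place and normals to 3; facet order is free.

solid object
 facet normal 0.144 -0.403 0.904
  outer loop
   vertex 5.2 4.7 4.8
   vertex 0.6 5.3 5.8
   vertex 0.5 2.8 4.7
  endloop
 endfacet
 facet normal 0.336 -0.852 0.402
  outer loop
   vertex 5.2 4.7 4.8
   vertex 0.5 2.8 4.7
   vertex 2.2 2.1 1.8
  endloop
 endfacet
 facet normal 0.707 -0.701 -0.099
  outer loop
   vertex 5.2 4.7 4.8
   vertex 2.2 2.1 1.8
   vertex 5.6 5.7 0.6
  endloop
 endfacet
 facet normal -0.961 0.143 -0.238
  outer loop
   vertex 1.7 5.7 1.6
   vertex 0.5 2.8 4.7
   vertex 0.6 5.3 5.8
  endloop
 endfacet
 facet normal -0.534 -0.838 -0.111
  outer loop
   vertex 1.8 2.5 0.7
   vertex 2.2 2.1 1.8
   vertex 0.5 2.8 4.7
  endloop
 endfacet
 facet normal -0.948 0.058 -0.313
  outer loop
   vertex 1.8 2.5 0.7
   vertex 0.5 2.8 4.7
   vertex 1.7 5.7 1.6
  endloop
 endfacet
 facet normal 0.566 -0.687 -0.456
  outer loop
   vertex 1.8 2.5 0.7
   vertex 5.6 5.7 0.6
   vertex 2.2 2.1 1.8
  endloop
 endfacet
 facet normal -0.240 0.256 -0.936
  outer loop
   vertex 1.8 2.5 0.7
   vertex 1.7 5.7 1.6
   vertex 5.6 5.7 0.6
  endloop
 endfacet
 facet normal -0.033 0.991 -0.129
  outer loop
   vertex 3.0 5.9 2.8
   vertex 5.6 5.7 0.6
   vertex 1.7 5.7 1.6
  endloop
 endfacet
 facet normal -0.191 0.981 0.043
  outer loop
   vertex 3.0 5.9 2.8
   vertex 1.7 5.7 1.6
   vertex 0.6 5.3 5.8
  endloop
 endfacet
 facet normal 0.281 0.927 0.248
  outer loop
   vertex 3.0 5.9 2.8
   vertex 5.2 4.7 4.8
   vertex 5.6 5.7 0.6
  endloop
 endfacet
 facet normal 0.194 0.921 0.339
  outer loop
   vertex 3.0 5.9 2.8
   vertex 0.6 5.3 5.8
   vertex 5.2 4.7 4.8
  endloop
 endfacet
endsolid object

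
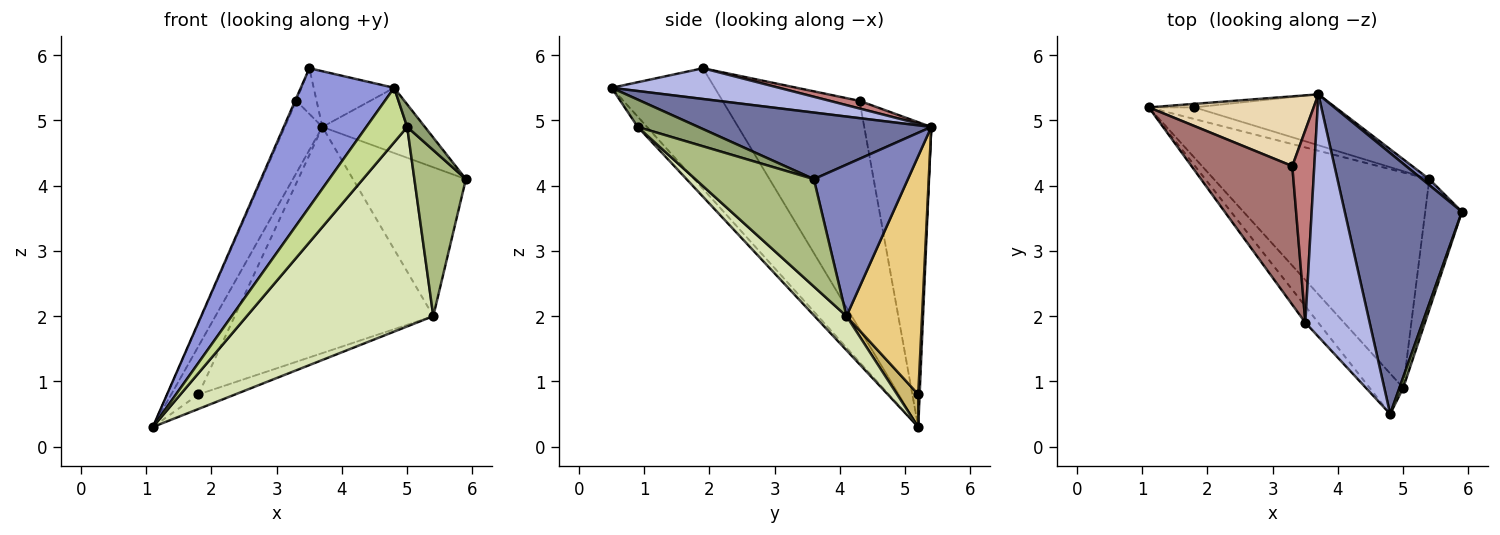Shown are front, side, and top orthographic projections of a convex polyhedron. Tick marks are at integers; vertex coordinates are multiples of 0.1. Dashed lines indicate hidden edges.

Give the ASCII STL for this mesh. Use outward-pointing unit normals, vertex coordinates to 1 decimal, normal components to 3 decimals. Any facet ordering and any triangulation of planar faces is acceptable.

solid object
 facet normal 0.483 0.212 0.850
  outer loop
   vertex 3.7 5.4 4.9
   vertex 4.8 0.5 5.5
   vertex 5.9 3.6 4.1
  endloop
 endfacet
 facet normal 0.640 0.768 0.031
  outer loop
   vertex 5.4 4.1 2.0
   vertex 3.7 5.4 4.9
   vertex 5.9 3.6 4.1
  endloop
 endfacet
 facet normal -0.739 -0.669 -0.079
  outer loop
   vertex 3.5 1.9 5.8
   vertex 1.1 5.2 0.3
   vertex 4.8 0.5 5.5
  endloop
 endfacet
 facet normal 0.422 0.203 0.883
  outer loop
   vertex 3.5 1.9 5.8
   vertex 4.8 0.5 5.5
   vertex 3.7 5.4 4.9
  endloop
 endfacet
 facet normal 0.951 -0.278 0.132
  outer loop
   vertex 5.0 0.9 4.9
   vertex 5.9 3.6 4.1
   vertex 4.8 0.5 5.5
  endloop
 endfacet
 facet normal 0.875 -0.380 -0.299
  outer loop
   vertex 5.0 0.9 4.9
   vertex 5.4 4.1 2.0
   vertex 5.9 3.6 4.1
  endloop
 endfacet
 facet normal -0.179 -0.790 -0.586
  outer loop
   vertex 5.0 0.9 4.9
   vertex 4.8 0.5 5.5
   vertex 1.1 5.2 0.3
  endloop
 endfacet
 facet normal 0.115 -0.675 -0.729
  outer loop
   vertex 5.0 0.9 4.9
   vertex 1.1 5.2 0.3
   vertex 5.4 4.1 2.0
  endloop
 endfacet
 facet normal 0.052 0.996 -0.073
  outer loop
   vertex 1.8 5.2 0.8
   vertex 1.1 5.2 0.3
   vertex 3.7 5.4 4.9
  endloop
 endfacet
 facet normal 0.408 0.712 -0.571
  outer loop
   vertex 1.8 5.2 0.8
   vertex 5.4 4.1 2.0
   vertex 1.1 5.2 0.3
  endloop
 endfacet
 facet normal 0.348 0.915 -0.206
  outer loop
   vertex 1.8 5.2 0.8
   vertex 3.7 5.4 4.9
   vertex 5.4 4.1 2.0
  endloop
 endfacet
 facet normal -0.789 0.442 0.427
  outer loop
   vertex 3.3 4.3 5.3
   vertex 3.7 5.4 4.9
   vertex 1.1 5.2 0.3
  endloop
 endfacet
 facet normal -0.915 0.008 0.404
  outer loop
   vertex 3.3 4.3 5.3
   vertex 1.1 5.2 0.3
   vertex 3.5 1.9 5.8
  endloop
 endfacet
 facet normal 0.320 0.219 0.922
  outer loop
   vertex 3.3 4.3 5.3
   vertex 3.5 1.9 5.8
   vertex 3.7 5.4 4.9
  endloop
 endfacet
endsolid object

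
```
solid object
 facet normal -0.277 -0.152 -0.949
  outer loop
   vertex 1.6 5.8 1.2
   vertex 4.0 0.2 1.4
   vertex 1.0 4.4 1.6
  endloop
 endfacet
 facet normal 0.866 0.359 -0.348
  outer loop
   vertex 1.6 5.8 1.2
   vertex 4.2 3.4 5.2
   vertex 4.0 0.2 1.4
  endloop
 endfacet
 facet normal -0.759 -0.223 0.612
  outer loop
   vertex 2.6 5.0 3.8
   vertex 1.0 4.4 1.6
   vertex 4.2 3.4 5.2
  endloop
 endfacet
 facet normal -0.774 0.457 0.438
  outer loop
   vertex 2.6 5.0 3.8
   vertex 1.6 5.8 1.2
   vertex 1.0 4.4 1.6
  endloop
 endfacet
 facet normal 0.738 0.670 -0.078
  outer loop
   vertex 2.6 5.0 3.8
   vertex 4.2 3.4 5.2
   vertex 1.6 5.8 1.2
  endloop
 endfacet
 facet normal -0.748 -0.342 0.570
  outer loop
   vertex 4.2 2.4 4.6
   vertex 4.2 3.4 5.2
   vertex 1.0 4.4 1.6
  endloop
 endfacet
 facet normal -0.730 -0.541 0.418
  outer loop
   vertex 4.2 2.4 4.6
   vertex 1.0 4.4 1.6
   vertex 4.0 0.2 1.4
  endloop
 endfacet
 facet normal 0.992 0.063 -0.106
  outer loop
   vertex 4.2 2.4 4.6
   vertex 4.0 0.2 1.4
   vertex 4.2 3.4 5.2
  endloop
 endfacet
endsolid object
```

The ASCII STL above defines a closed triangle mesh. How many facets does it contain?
8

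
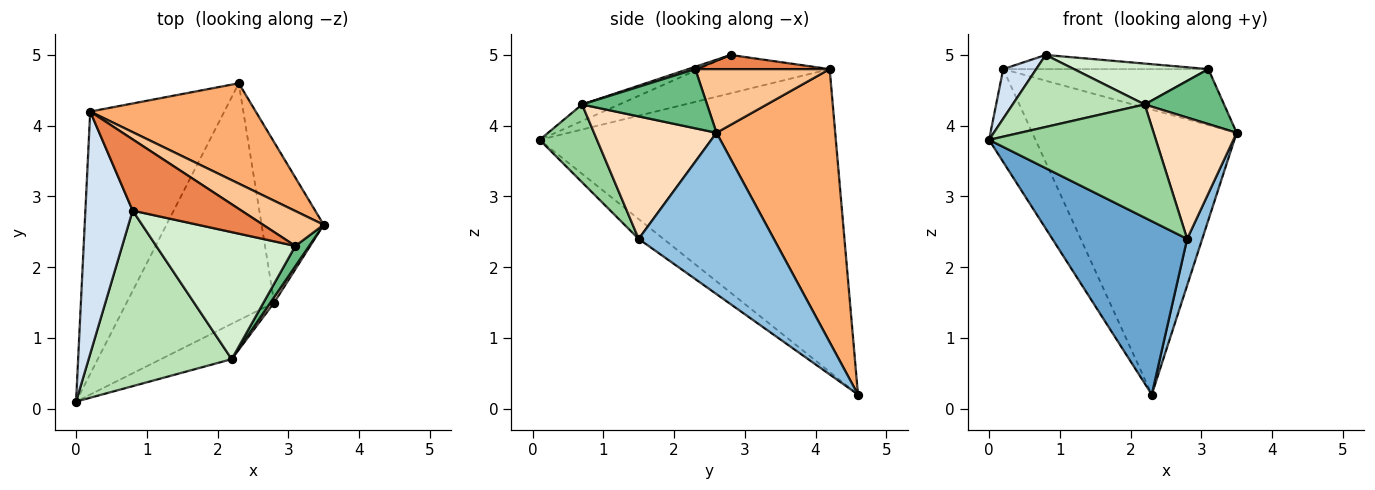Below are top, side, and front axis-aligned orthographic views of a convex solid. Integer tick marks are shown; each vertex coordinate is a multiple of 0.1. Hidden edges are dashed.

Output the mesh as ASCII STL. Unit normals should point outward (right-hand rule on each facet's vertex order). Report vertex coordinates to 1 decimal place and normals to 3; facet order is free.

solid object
 facet normal -0.108 -0.587 -0.802
  outer loop
   vertex 2.8 1.5 2.4
   vertex 0.0 0.1 3.8
   vertex 2.3 4.6 0.2
  endloop
 endfacet
 facet normal 0.928 -0.104 -0.357
  outer loop
   vertex 2.8 1.5 2.4
   vertex 2.3 4.6 0.2
   vertex 3.5 2.6 3.9
  endloop
 endfacet
 facet normal -0.905 0.142 -0.401
  outer loop
   vertex 0.2 4.2 4.8
   vertex 2.3 4.6 0.2
   vertex 0.0 0.1 3.8
  endloop
 endfacet
 facet normal -0.622 -0.157 0.767
  outer loop
   vertex 0.2 4.2 4.8
   vertex 0.0 0.1 3.8
   vertex 0.8 2.8 5.0
  endloop
 endfacet
 facet normal 0.127 0.193 0.973
  outer loop
   vertex 0.2 4.2 4.8
   vertex 0.8 2.8 5.0
   vertex 3.1 2.3 4.8
  endloop
 endfacet
 facet normal 0.481 0.827 0.291
  outer loop
   vertex 0.2 4.2 4.8
   vertex 3.5 2.6 3.9
   vertex 2.3 4.6 0.2
  endloop
 endfacet
 facet normal 0.486 0.741 0.463
  outer loop
   vertex 0.2 4.2 4.8
   vertex 3.1 2.3 4.8
   vertex 3.5 2.6 3.9
  endloop
 endfacet
 facet normal 0.828 -0.561 0.025
  outer loop
   vertex 2.2 0.7 4.3
   vertex 2.8 1.5 2.4
   vertex 3.5 2.6 3.9
  endloop
 endfacet
 facet normal 0.828 -0.526 0.193
  outer loop
   vertex 2.2 0.7 4.3
   vertex 3.5 2.6 3.9
   vertex 3.1 2.3 4.8
  endloop
 endfacet
 facet normal 0.312 -0.907 -0.283
  outer loop
   vertex 2.2 0.7 4.3
   vertex 0.0 0.1 3.8
   vertex 2.8 1.5 2.4
  endloop
 endfacet
 facet normal -0.106 -0.377 0.920
  outer loop
   vertex 2.2 0.7 4.3
   vertex 0.8 2.8 5.0
   vertex 0.0 0.1 3.8
  endloop
 endfacet
 facet normal 0.016 -0.306 0.952
  outer loop
   vertex 2.2 0.7 4.3
   vertex 3.1 2.3 4.8
   vertex 0.8 2.8 5.0
  endloop
 endfacet
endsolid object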